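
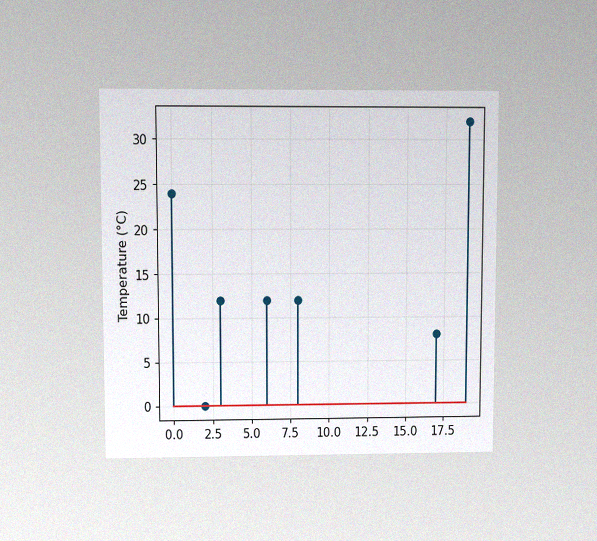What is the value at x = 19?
The chart is viewed at a slight angle, with some photo noise. The stem at x=19 reaches 32°C.

32°C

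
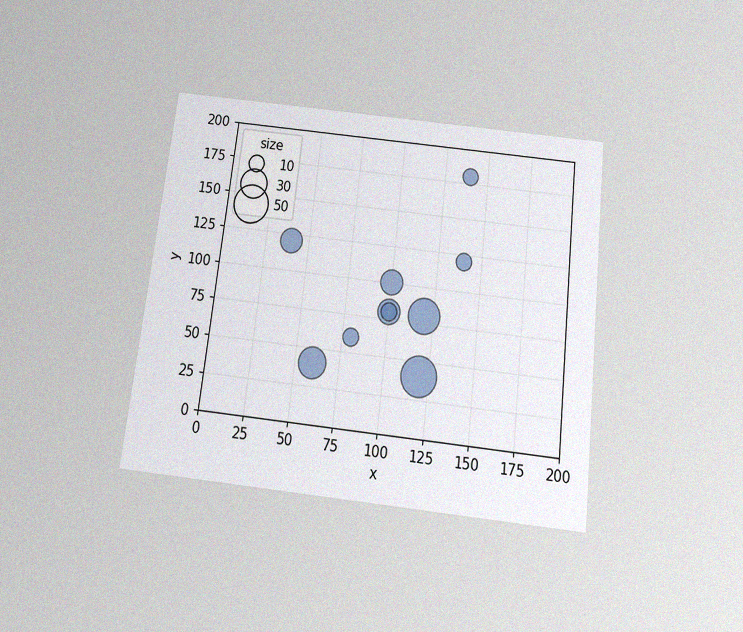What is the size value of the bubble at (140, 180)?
The chart is tilted about 7° clockwise and viewed slightly from below, with some photo noise. Matching the bubble at (140, 180) against the size legend gives 10.

10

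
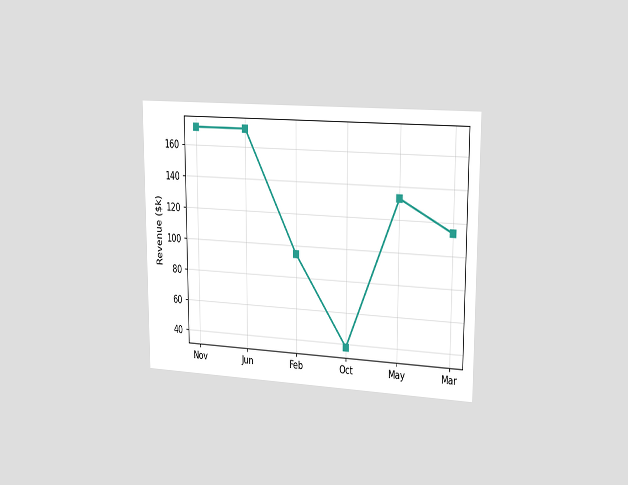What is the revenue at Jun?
The chart is viewed slightly from the right. At Jun, the line is at $171k.

$171k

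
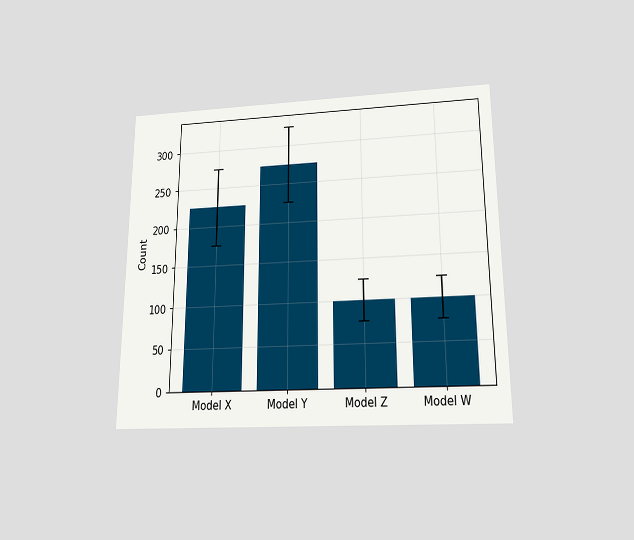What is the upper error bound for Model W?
The chart is viewed slightly from below. The Model W bar's upper whisker reaches 125.

125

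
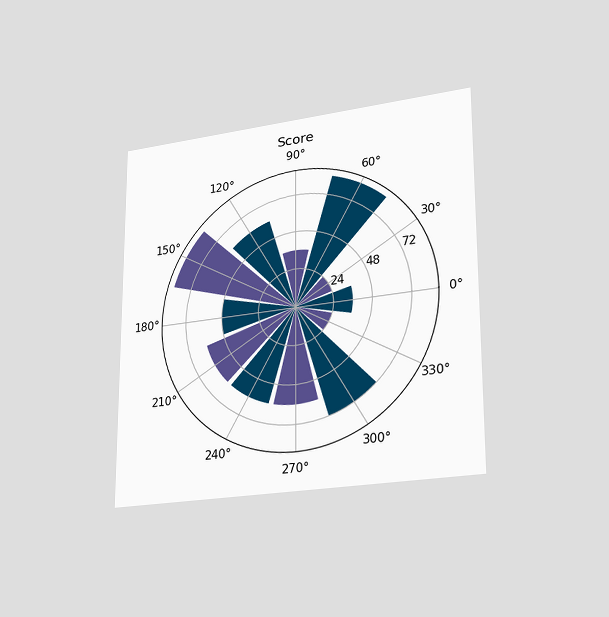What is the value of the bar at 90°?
The chart is viewed slightly from the right. The bar at 90° reaches 36 on the radial axis.

36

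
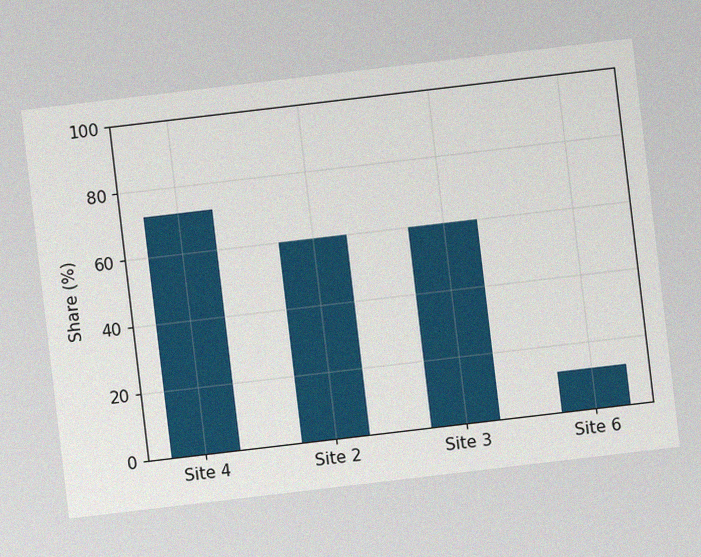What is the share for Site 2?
The chart is tilted about 7° counter-clockwise, with some photo noise. Reading along the chart's y-axis, the Site 2 bar reaches 60%.

60%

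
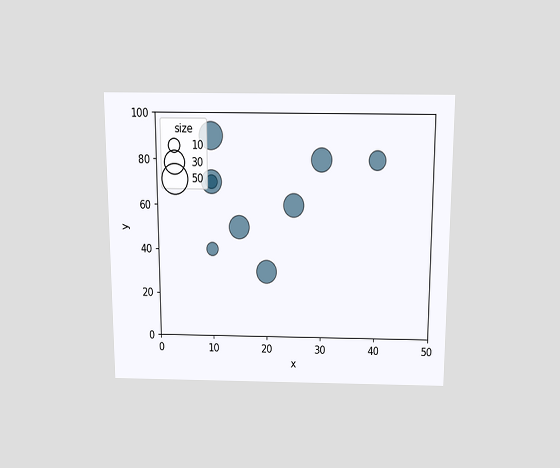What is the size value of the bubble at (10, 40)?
The chart is viewed slightly from above. Matching the bubble at (10, 40) against the size legend gives 10.

10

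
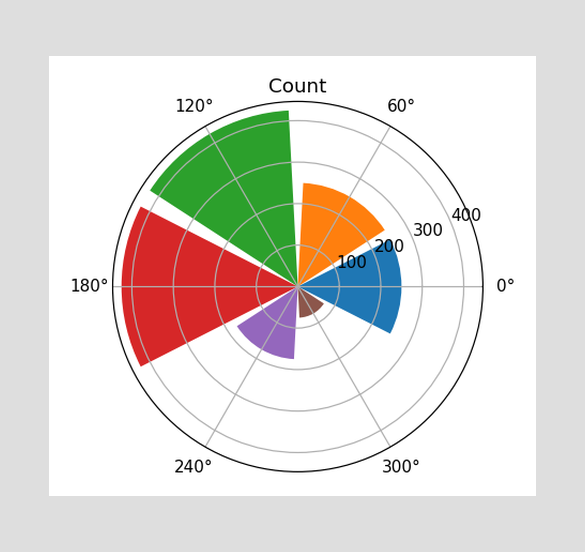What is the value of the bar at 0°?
The bar at 0° reaches 250 on the radial axis.

250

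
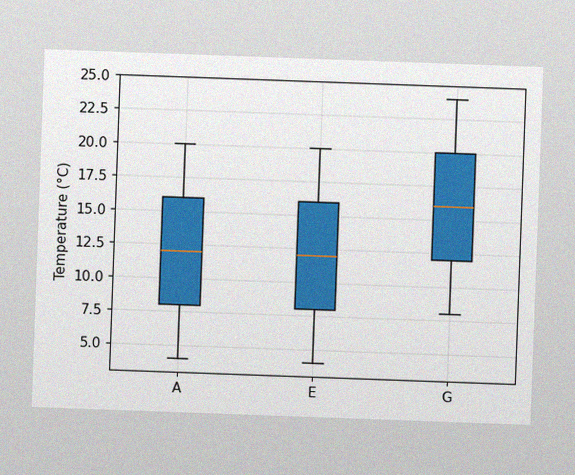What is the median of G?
The chart is tilted about 2° clockwise, with some photo noise. The median line in the G box sits at 16°C.

16°C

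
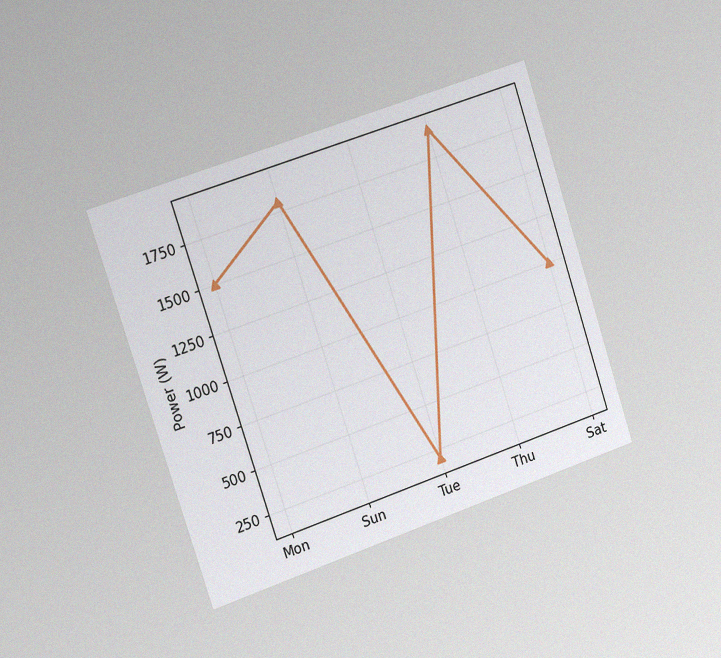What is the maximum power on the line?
The chart is tilted about 18° counter-clockwise and viewed slightly from the left, with some photo noise. The highest point is at Thu, and reading across to the y-axis gives 1900W.

1900W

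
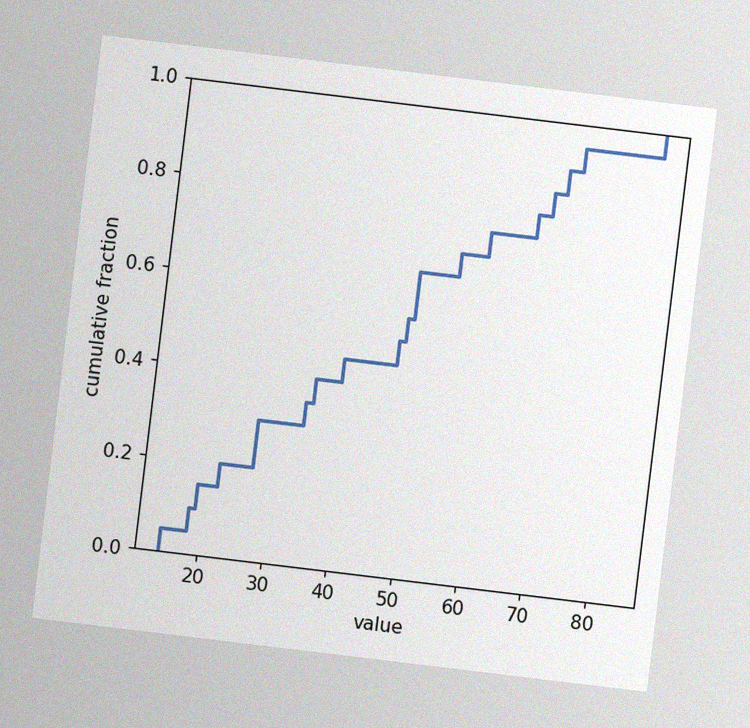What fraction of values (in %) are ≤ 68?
85%

The chart is tilted about 7° clockwise, with some photo noise. At x=68 the ECDF step is at 85%.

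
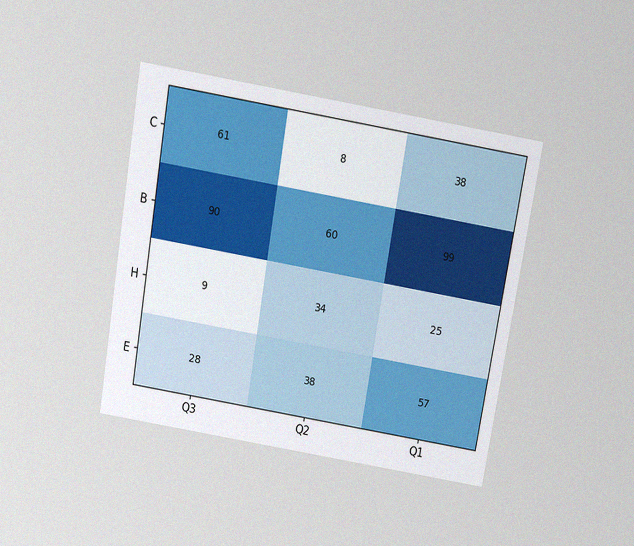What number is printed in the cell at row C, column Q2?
8

The chart is tilted about 10° clockwise and viewed slightly from above, with some photo noise. The (C, Q2) cell reads 8.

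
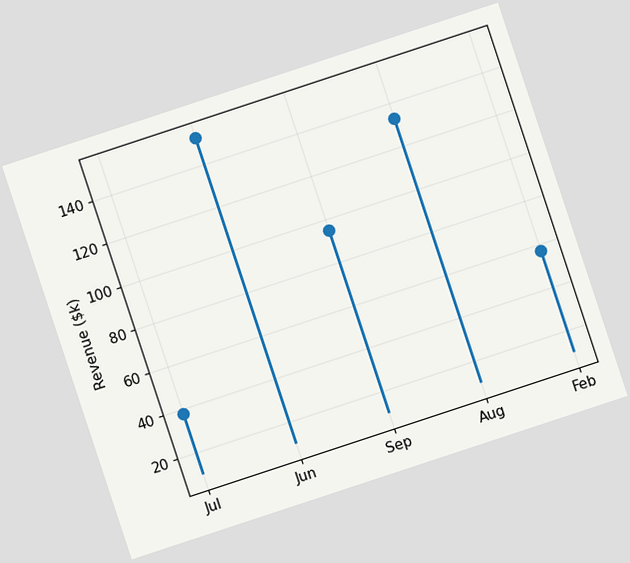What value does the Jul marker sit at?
$38k

The chart is tilted about 18° counter-clockwise. The Jul marker sits at $38k.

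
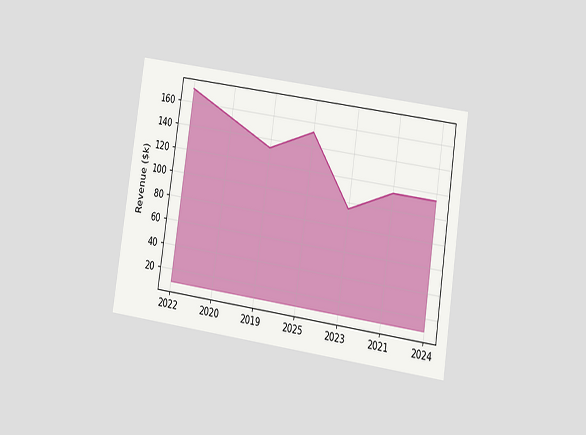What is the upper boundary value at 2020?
The chart is tilted about 8° clockwise and viewed at a slight angle. At 2020 the upper boundary is at $152k.

$152k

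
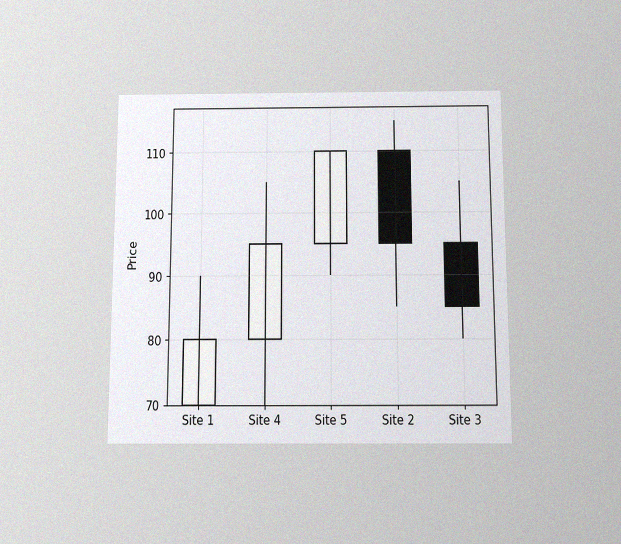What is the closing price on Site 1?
80

The chart is viewed slightly from below, with some photo noise. The Site 1 candle closes at 80.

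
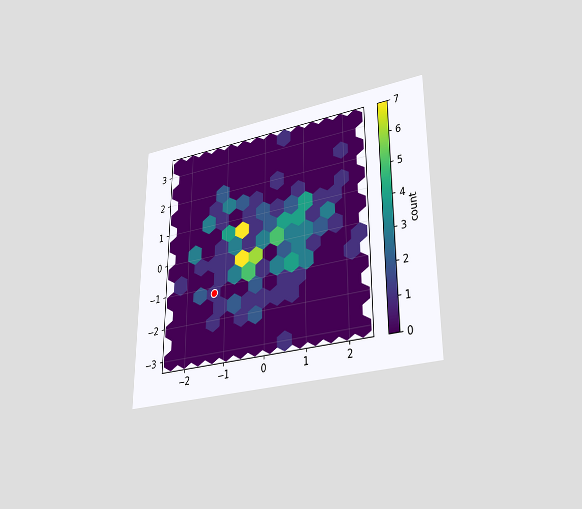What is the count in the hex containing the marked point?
1

The chart is viewed at a slight angle. The marked hex reads 1 on the colorbar.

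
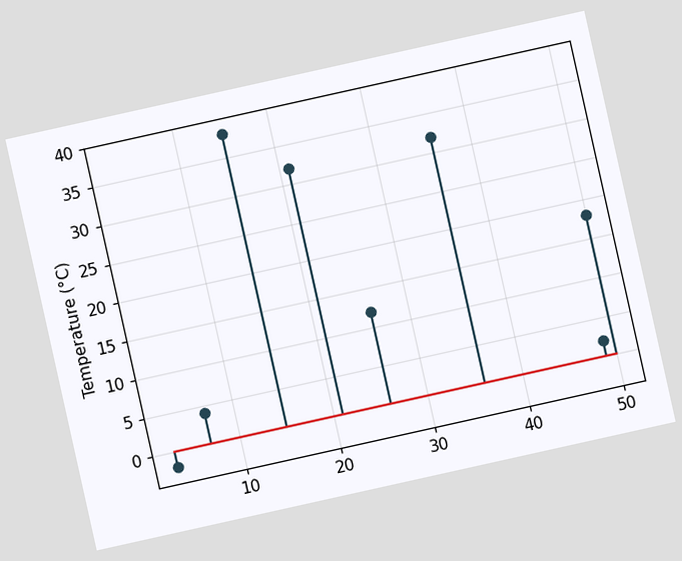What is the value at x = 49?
2°C

The chart is tilted about 13° counter-clockwise. The stem at x=49 reaches 2°C.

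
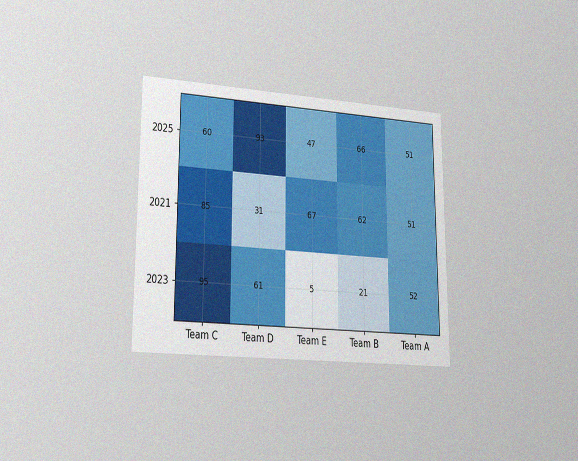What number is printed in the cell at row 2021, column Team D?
The chart is viewed slightly from the left, with some photo noise. The (2021, Team D) cell reads 31.

31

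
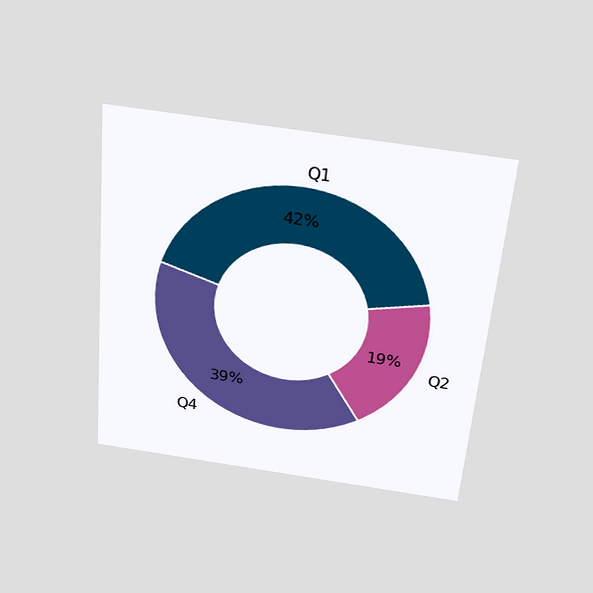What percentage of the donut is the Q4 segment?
The chart is tilted about 5° clockwise and viewed slightly from above. The Q4 segment takes up 39% of the ring.

39%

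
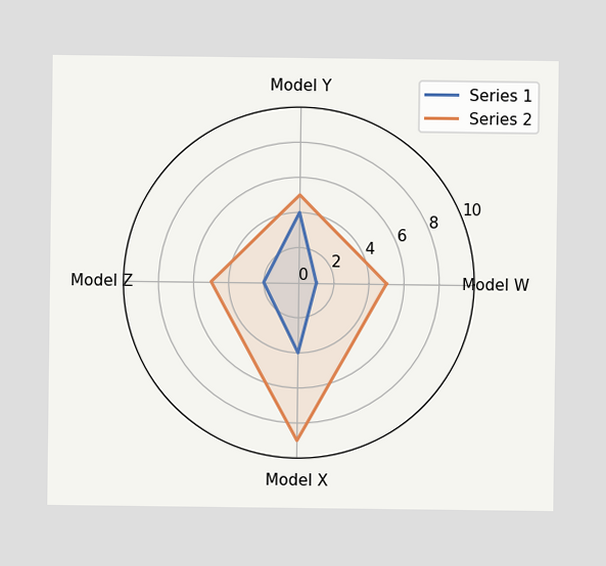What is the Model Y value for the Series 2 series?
5

On the Model Y axis, Series 2 reaches 5.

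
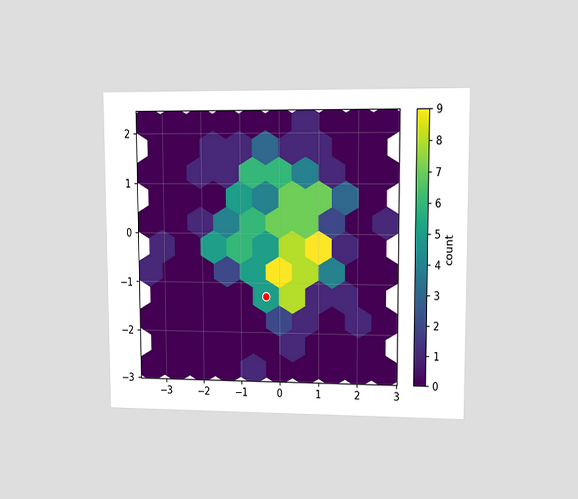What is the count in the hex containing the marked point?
5

The chart is viewed at a slight angle. The marked hex reads 5 on the colorbar.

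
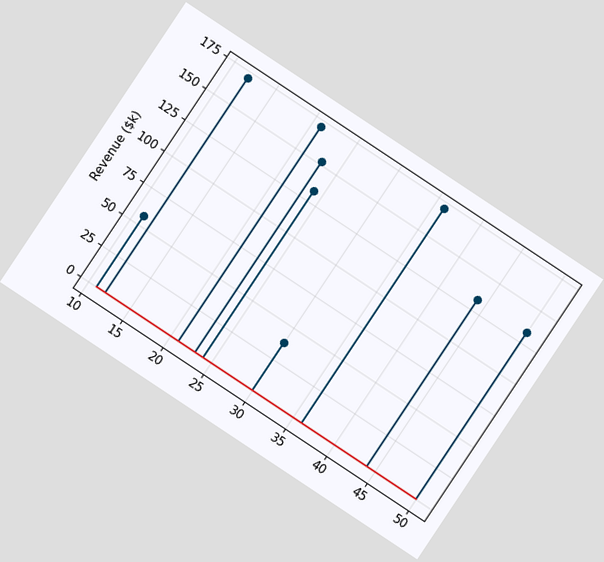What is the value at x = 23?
$152k

The chart is tilted about 34° clockwise. The stem at x=23 reaches $152k.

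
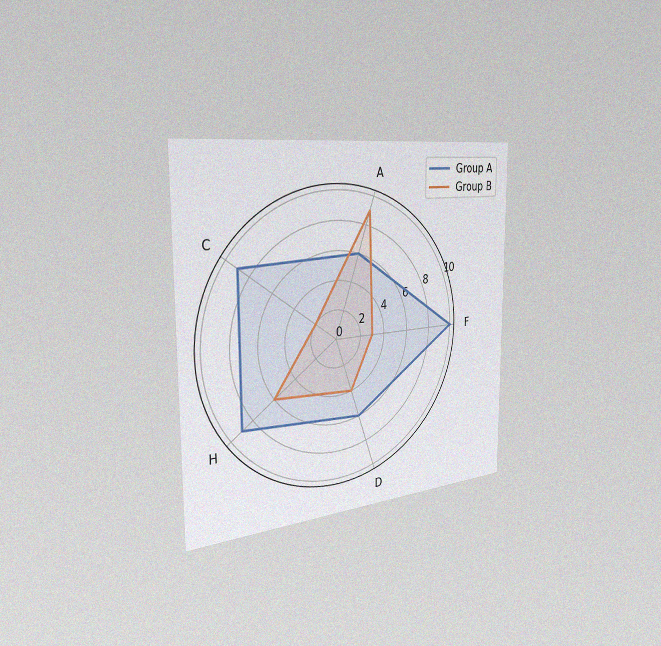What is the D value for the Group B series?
The chart is viewed slightly from the left, with some photo noise. On the D axis, Group B reaches 4.

4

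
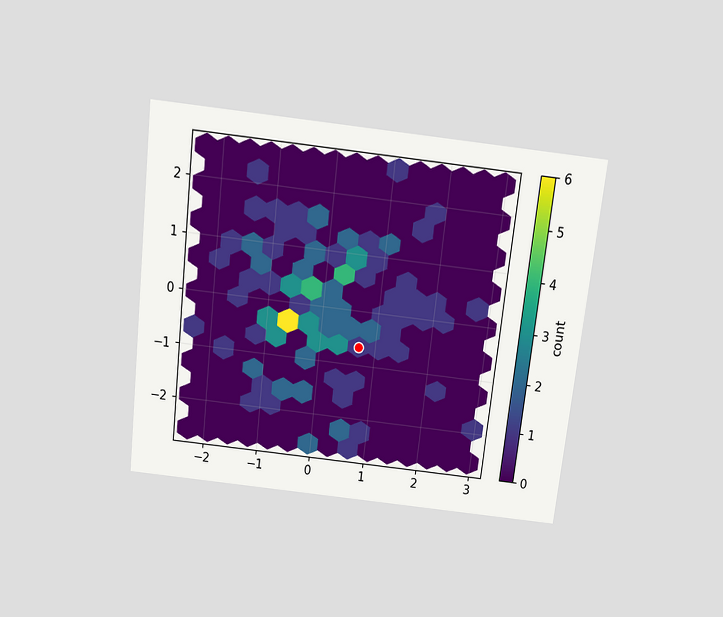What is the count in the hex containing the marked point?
1

The chart is tilted about 6° clockwise and viewed slightly from above. The marked hex reads 1 on the colorbar.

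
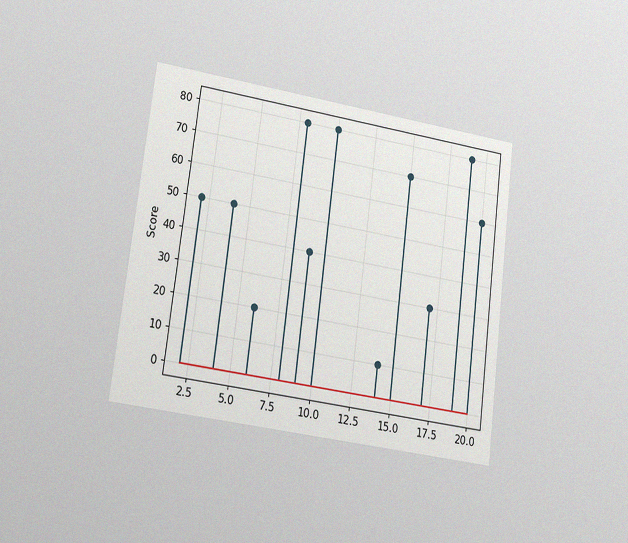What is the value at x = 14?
The chart is tilted about 7° clockwise and viewed slightly from the left, with some photo noise. The stem at x=14 reaches 10.

10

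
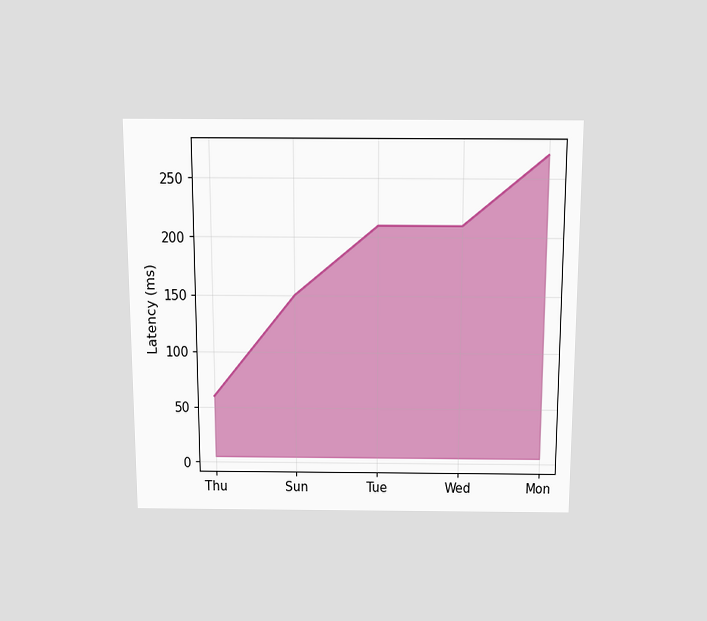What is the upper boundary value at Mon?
The chart is viewed slightly from above. At Mon the upper boundary is at 270ms.

270ms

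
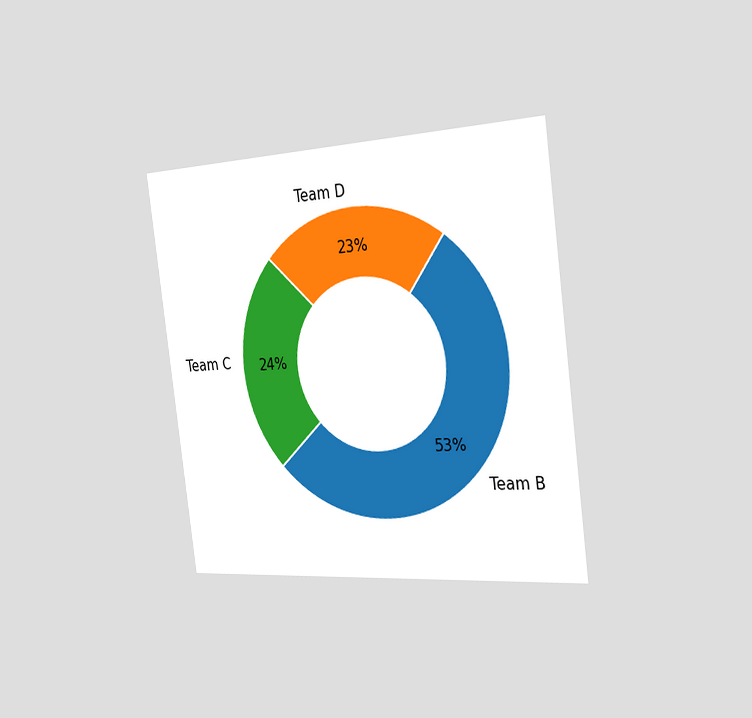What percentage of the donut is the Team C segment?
The chart is tilted about 7° counter-clockwise and viewed slightly from the right. The Team C segment takes up 24% of the ring.

24%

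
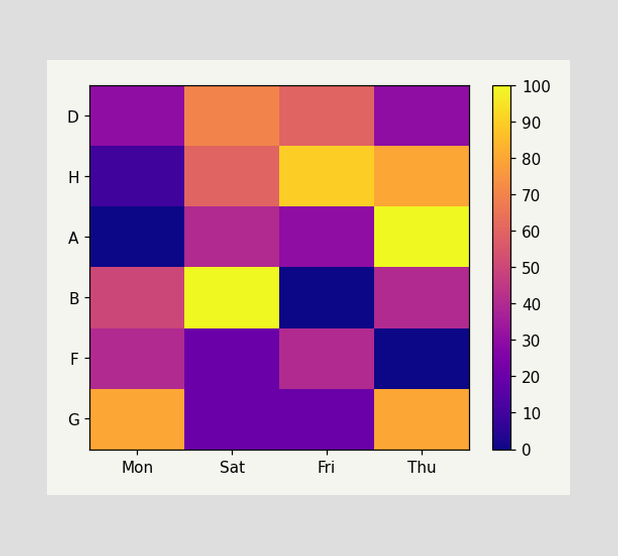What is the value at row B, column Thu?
40

Matching cell (B, Thu) against the colorbar gives 40.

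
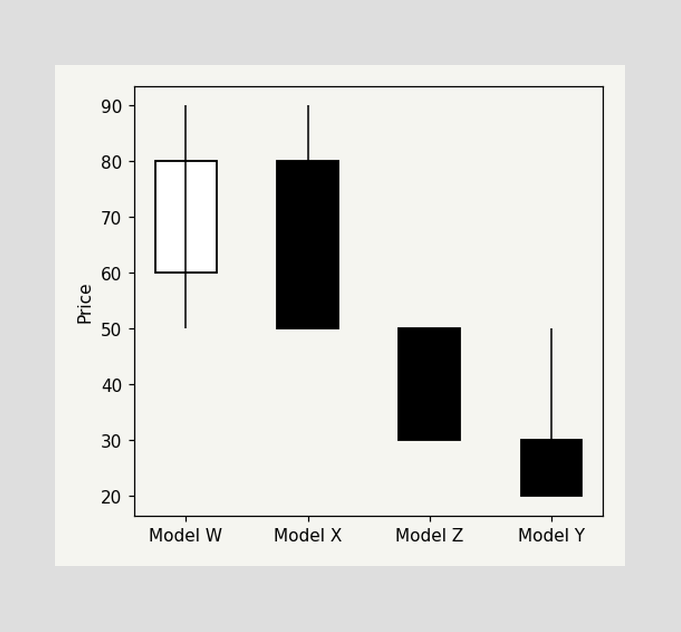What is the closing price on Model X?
The Model X candle closes at 50.

50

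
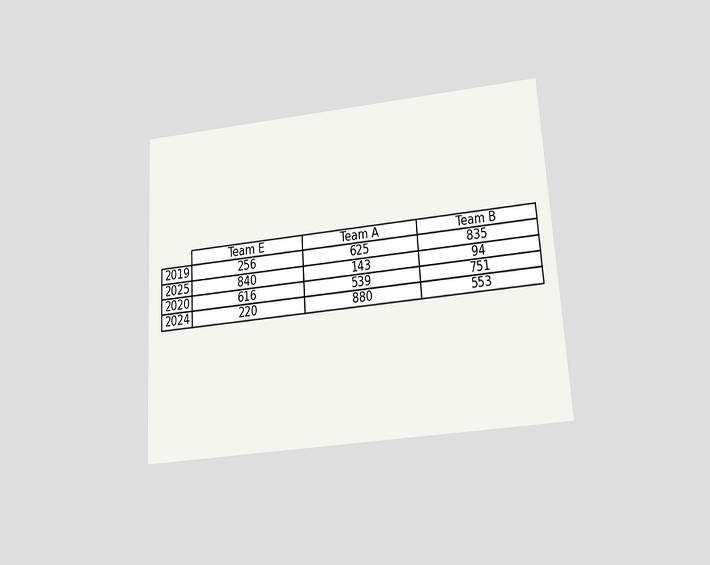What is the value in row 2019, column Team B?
835

The chart is tilted about 4° counter-clockwise and viewed slightly from below. The (2019, Team B) cell reads 835.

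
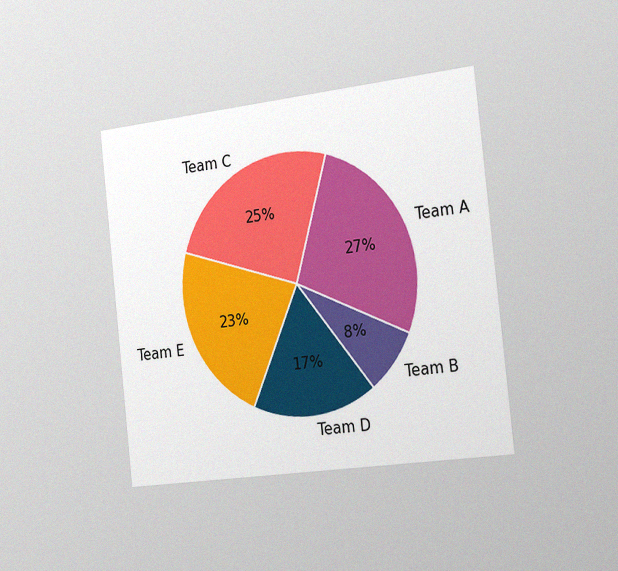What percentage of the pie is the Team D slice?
17%

The chart is tilted about 6° counter-clockwise and viewed slightly from the right, with some photo noise. The Team D slice takes up 17% of the pie.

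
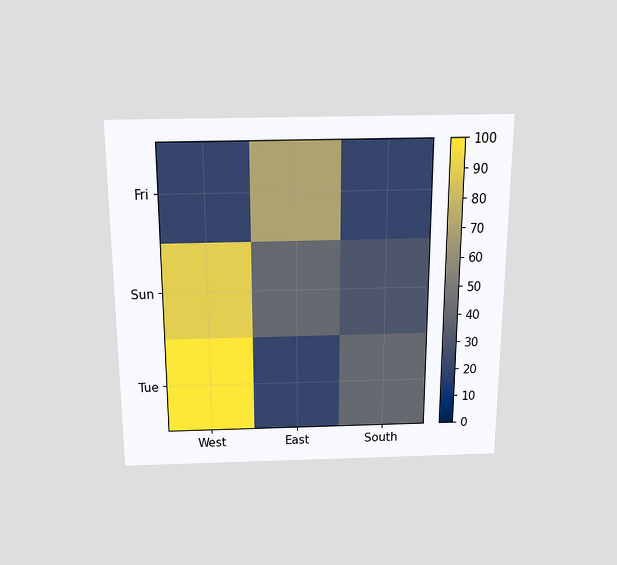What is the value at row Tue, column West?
100

The chart is viewed slightly from above. Matching cell (Tue, West) against the colorbar gives 100.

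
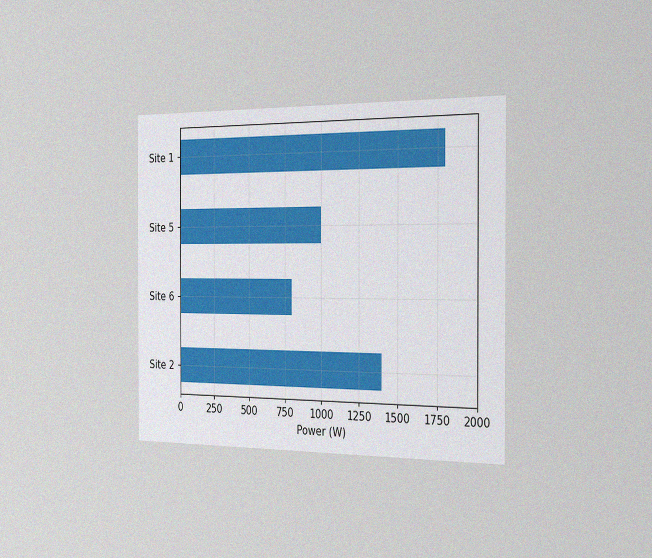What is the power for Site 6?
The chart is viewed slightly from the right, with some photo noise. Reading along the chart's x-axis, the Site 6 bar reaches 800W.

800W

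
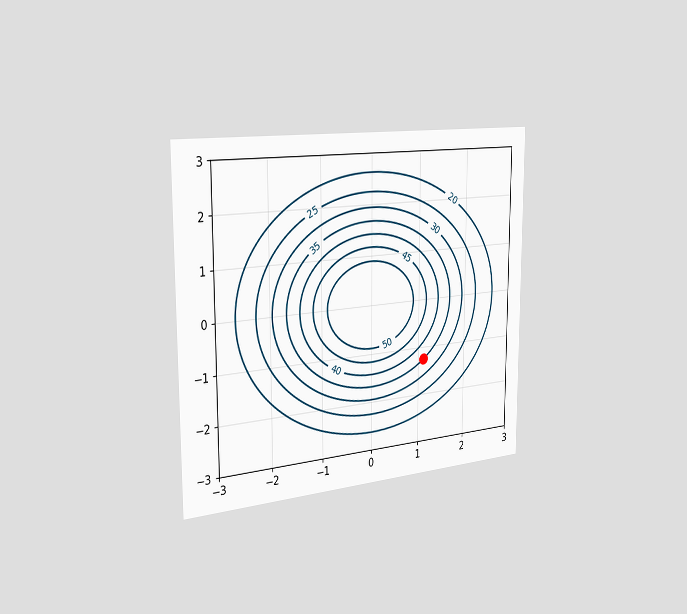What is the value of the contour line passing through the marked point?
35

The chart is viewed slightly from the left. The marked point sits on the contour labelled 35.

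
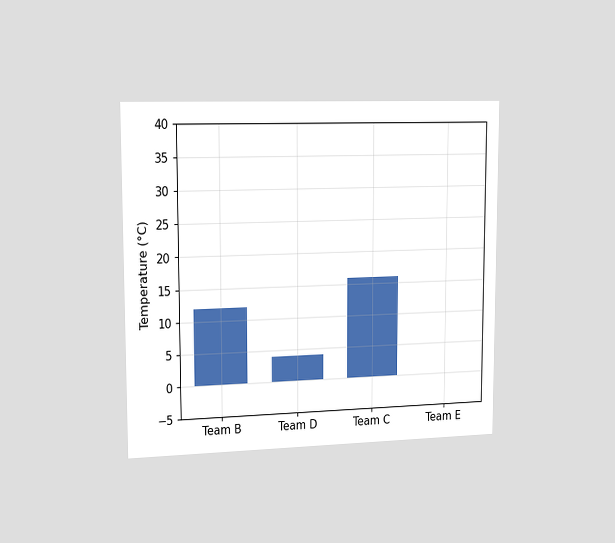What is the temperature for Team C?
16°C

The chart is viewed slightly from the left. Reading along the chart's y-axis, the Team C bar reaches 16°C.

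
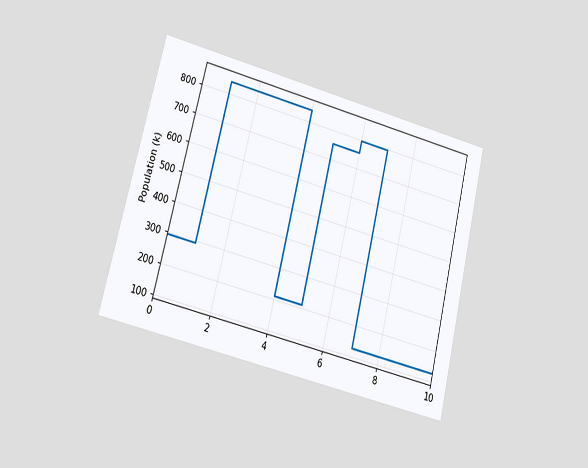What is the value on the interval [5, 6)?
756k

The chart is tilted about 14° clockwise and viewed at a slight angle. On [5, 6) the step sits at 756k.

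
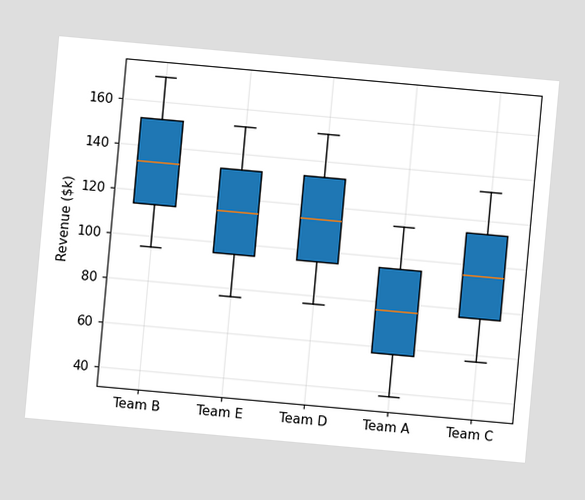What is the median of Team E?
$114k

The chart is tilted about 5° clockwise. The median line in the Team E box sits at $114k.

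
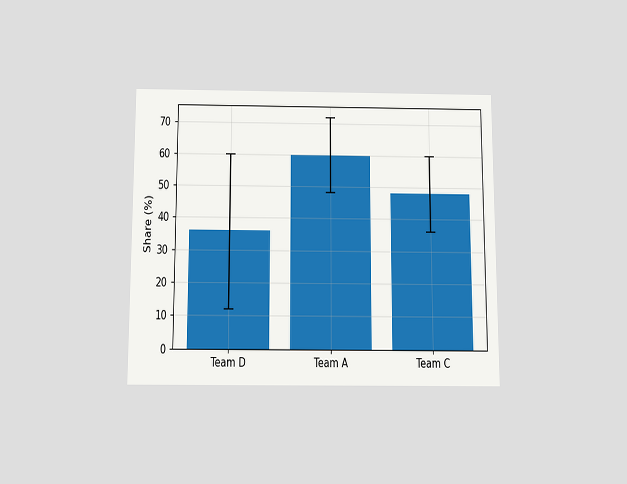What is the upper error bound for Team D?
60%

The chart is viewed slightly from below. The Team D bar's upper whisker reaches 60%.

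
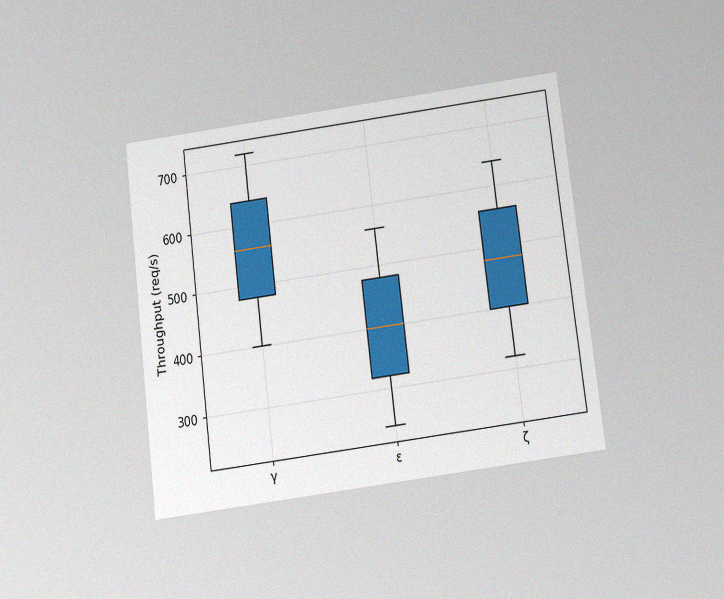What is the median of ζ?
The chart is tilted about 7° counter-clockwise and viewed slightly from below, with some photo noise. The median line in the ζ box sits at 480req/s.

480req/s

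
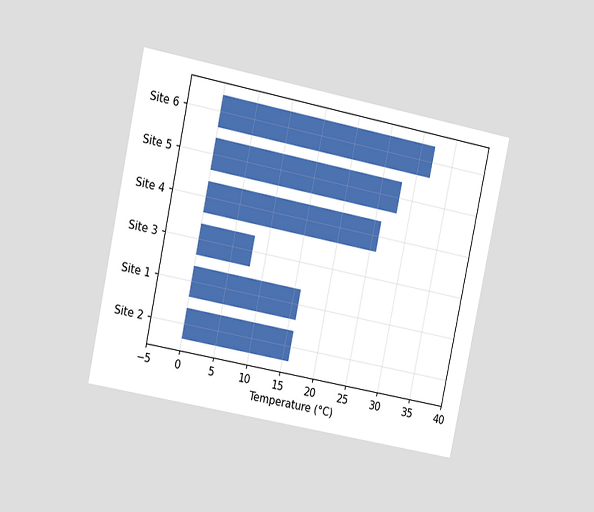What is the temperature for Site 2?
The chart is tilted about 12° clockwise and viewed slightly from the left. Reading along the chart's x-axis, the Site 2 bar reaches 16°C.

16°C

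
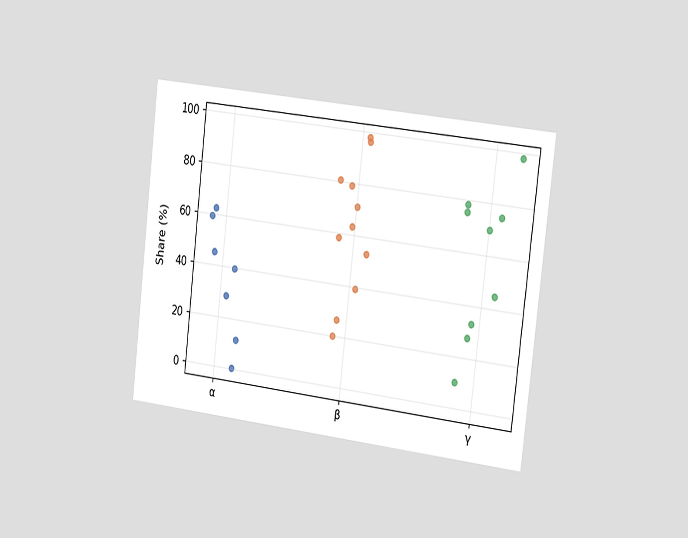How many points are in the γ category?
9

The chart is tilted about 7° clockwise and viewed slightly from the right. Counting the markers in the γ column gives 9.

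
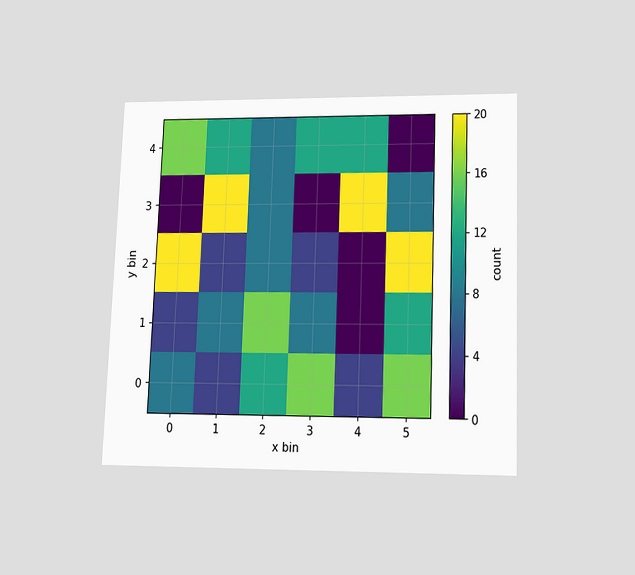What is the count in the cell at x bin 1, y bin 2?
4

The chart is tilted about 2° clockwise and viewed slightly from below. Matching the cell (1, 2) against the colorbar gives 4.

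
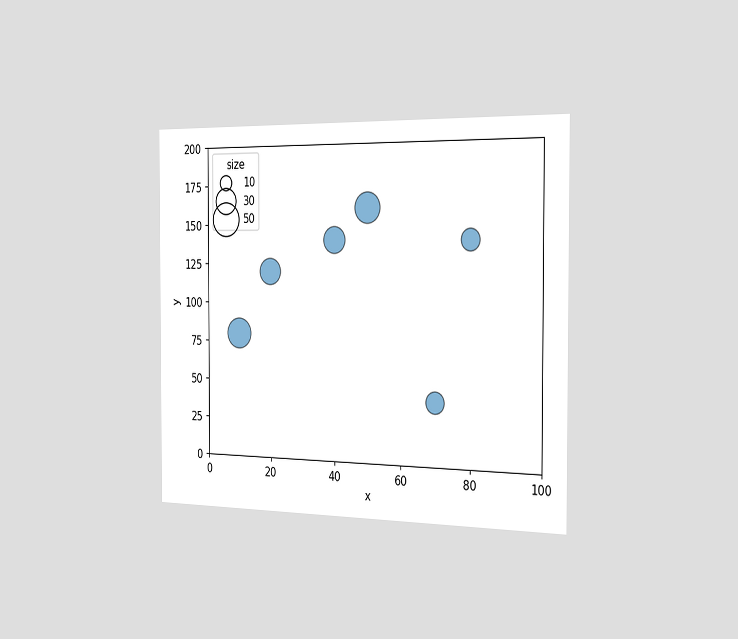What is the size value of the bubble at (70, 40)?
20

The chart is viewed slightly from the right. Matching the bubble at (70, 40) against the size legend gives 20.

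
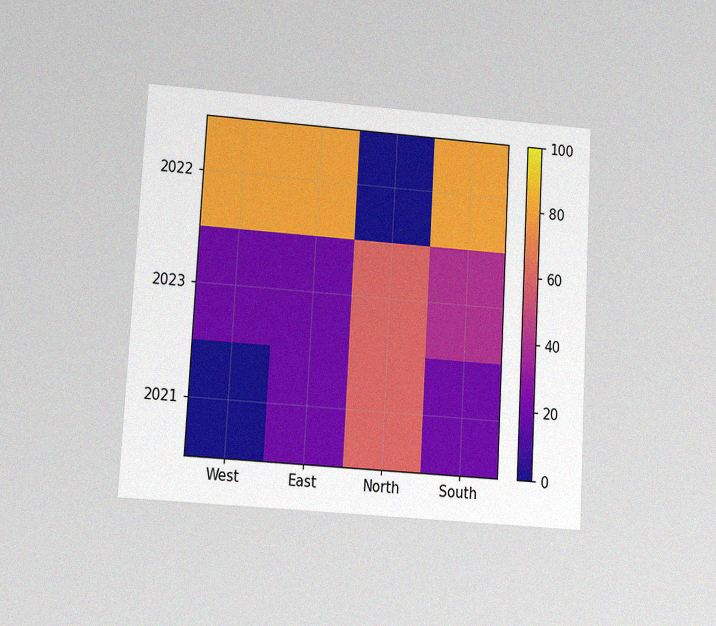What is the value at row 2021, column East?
The chart is tilted about 3° clockwise and viewed at a slight angle, with some photo noise. Matching cell (2021, East) against the colorbar gives 20.

20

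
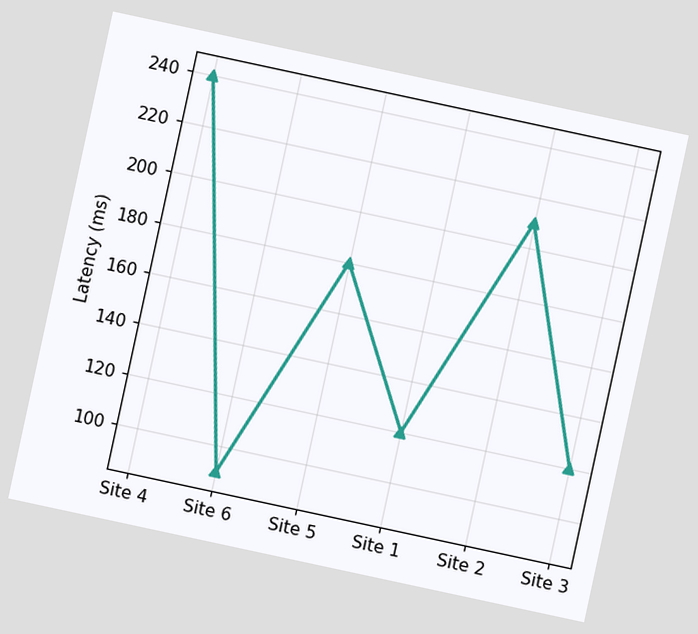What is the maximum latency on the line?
240ms

The chart is tilted about 12° clockwise. The highest point is at Site 4, and reading across to the y-axis gives 240ms.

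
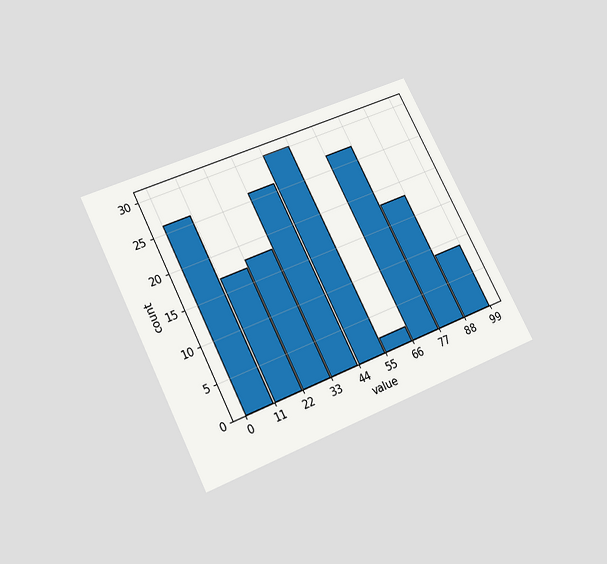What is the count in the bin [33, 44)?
The chart is tilted about 27° counter-clockwise and viewed slightly from below. The [33, 44) bin has height 26.

26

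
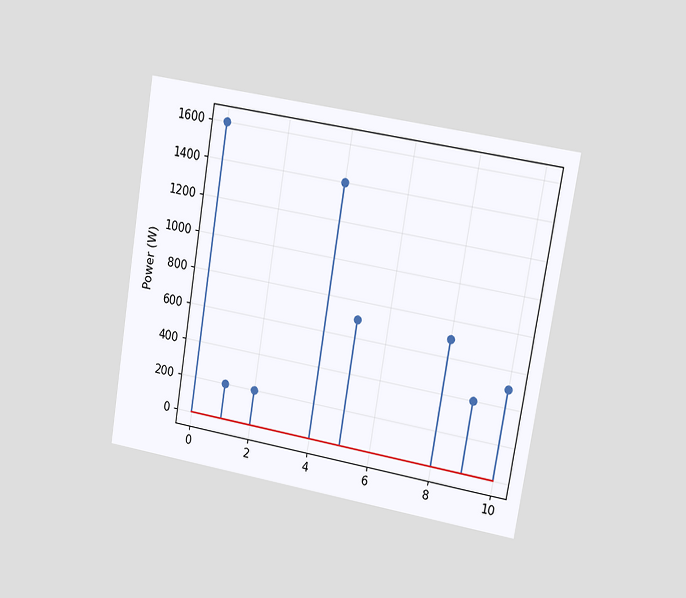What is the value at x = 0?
The chart is tilted about 9° clockwise and viewed at a slight angle. The stem at x=0 reaches 1600W.

1600W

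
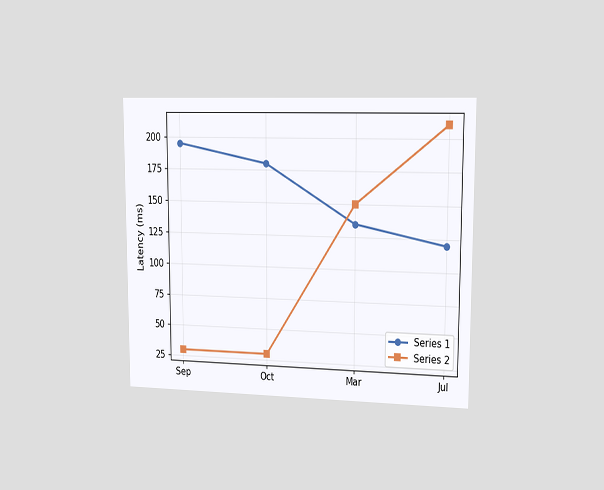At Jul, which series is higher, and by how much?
The chart is viewed slightly from the right. At Jul, Series 2 sits above the other line by 90ms.

Series 2, by 90ms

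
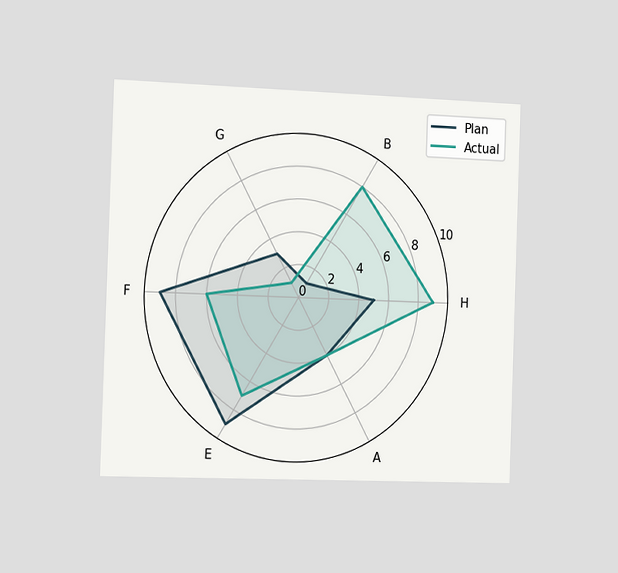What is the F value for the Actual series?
The chart is tilted about 2° clockwise and viewed slightly from the left. On the F axis, Actual reaches 6.

6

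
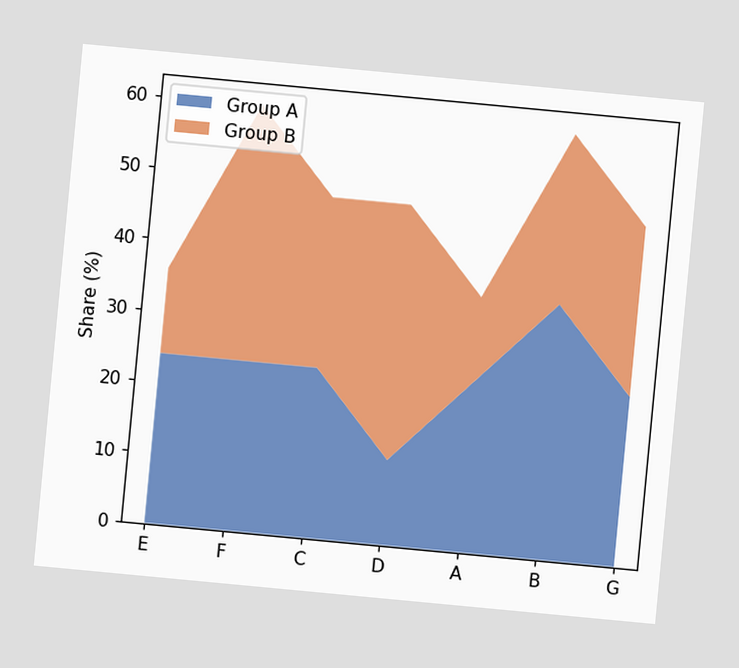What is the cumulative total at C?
The chart is tilted about 5° clockwise. The stacked total at C reaches 48%.

48%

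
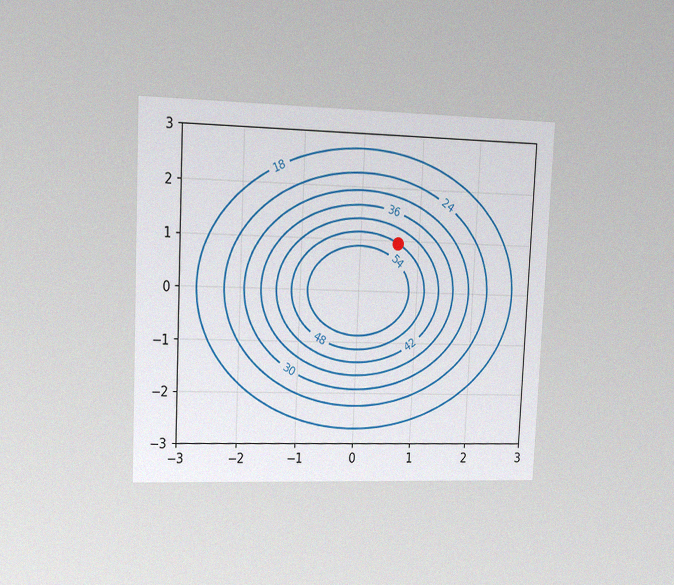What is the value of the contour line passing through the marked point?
48

The chart is tilted about 3° clockwise and viewed slightly from the left, with some photo noise. The marked point sits on the contour labelled 48.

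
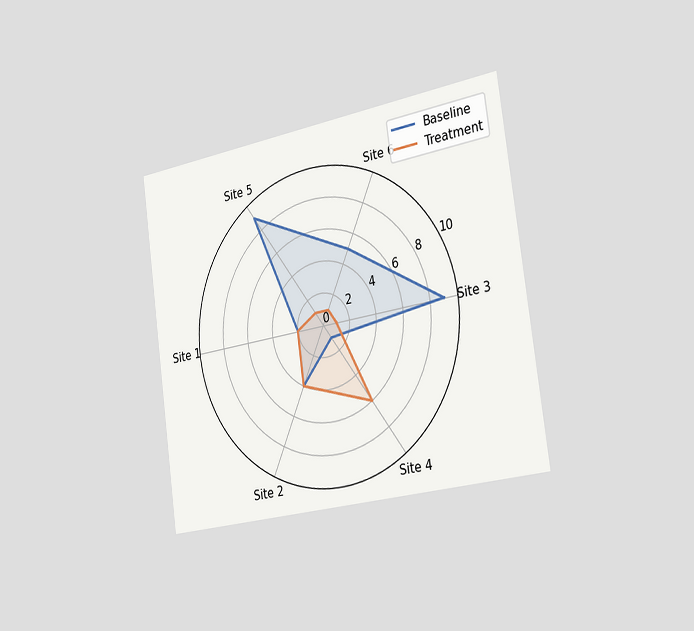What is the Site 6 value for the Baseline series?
The chart is tilted about 8° counter-clockwise and viewed slightly from the right. On the Site 6 axis, Baseline reaches 5.

5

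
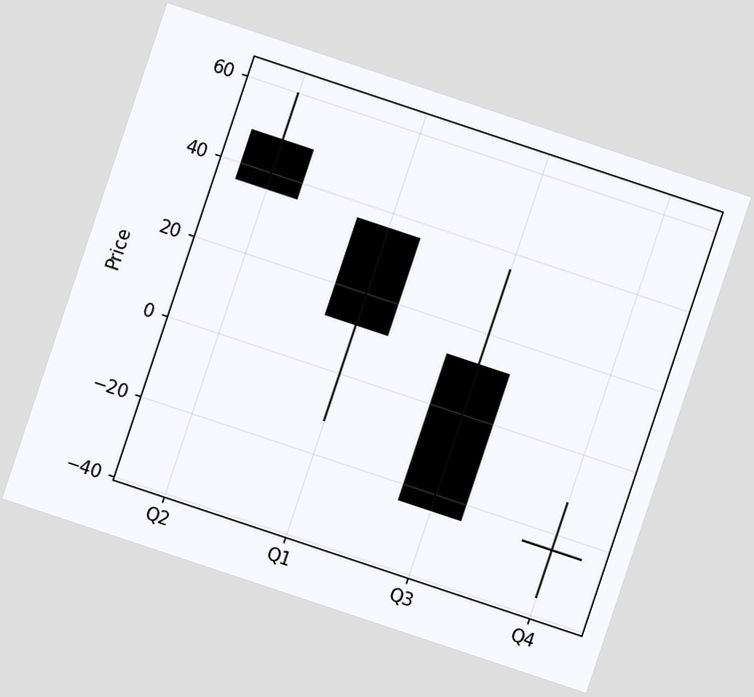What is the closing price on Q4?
The chart is tilted about 18° clockwise. The Q4 candle closes at -24.

-24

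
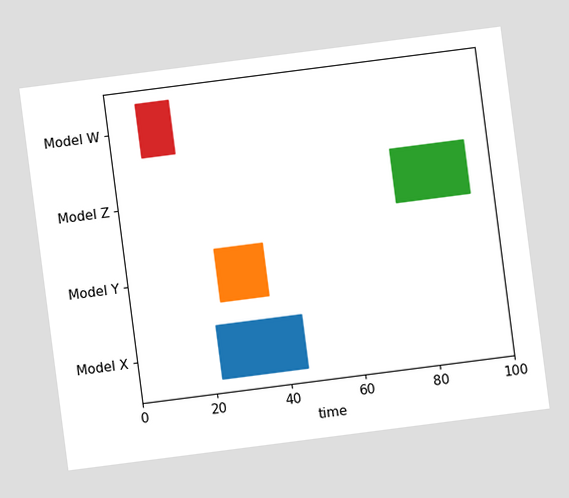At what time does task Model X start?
22

The chart is tilted about 7° counter-clockwise. The Model X bar begins at t=22.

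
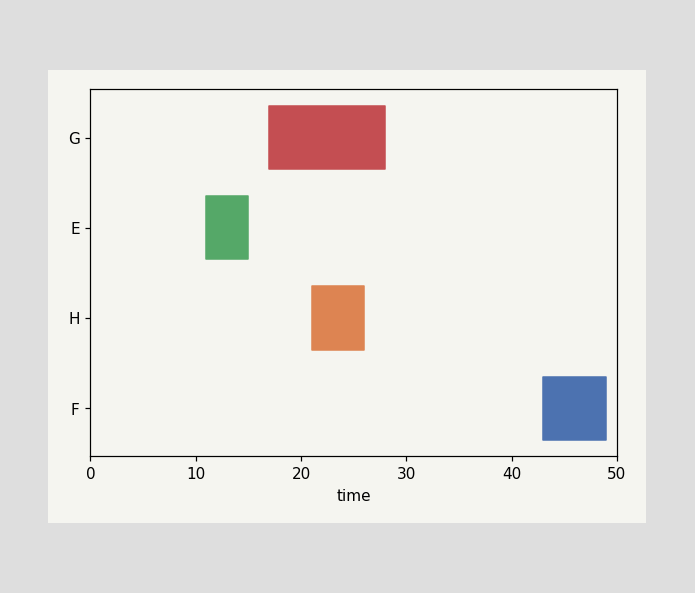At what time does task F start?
43

The F bar begins at t=43.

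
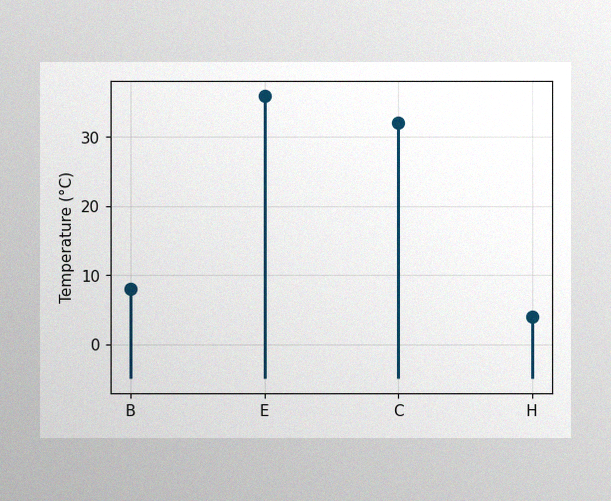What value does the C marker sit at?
32°C

The image has some photo noise and uneven lighting. The C marker sits at 32°C.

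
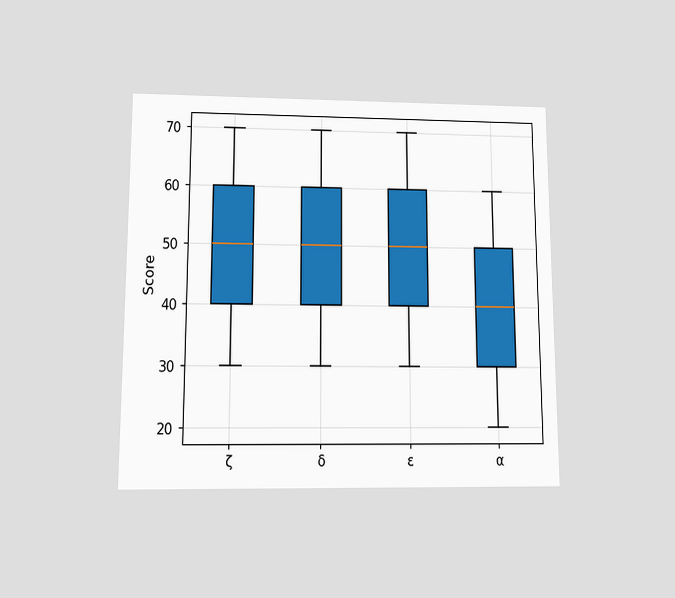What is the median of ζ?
50

The chart is viewed slightly from below. The median line in the ζ box sits at 50.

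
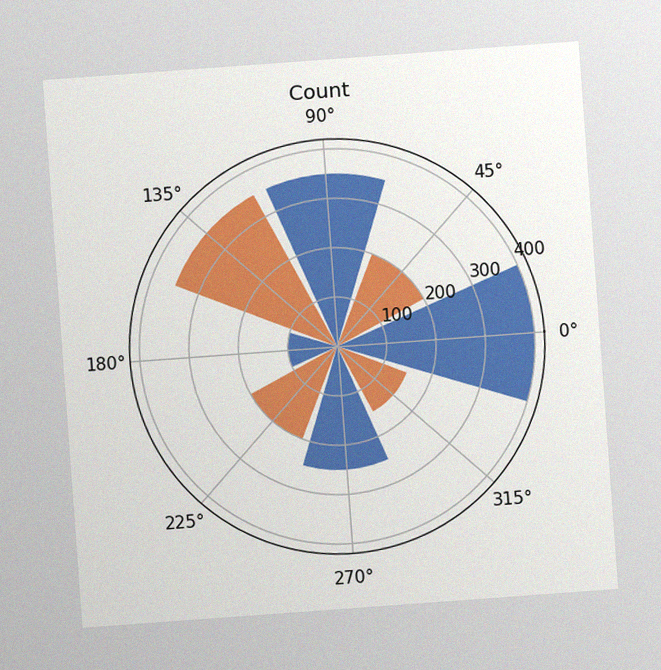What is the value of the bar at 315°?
The chart is tilted about 4° counter-clockwise, with some photo noise. The bar at 315° reaches 150 on the radial axis.

150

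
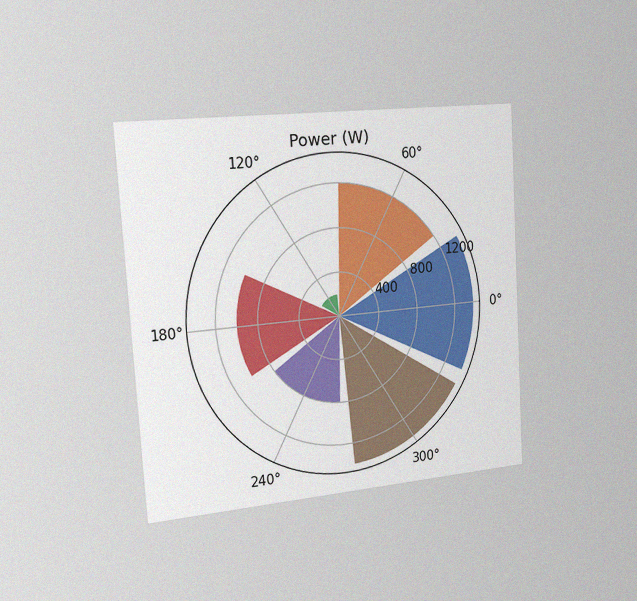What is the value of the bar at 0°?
The chart is tilted about 4° counter-clockwise and viewed slightly from the left, with some photo noise. The bar at 0° reaches 1400W on the radial axis.

1400W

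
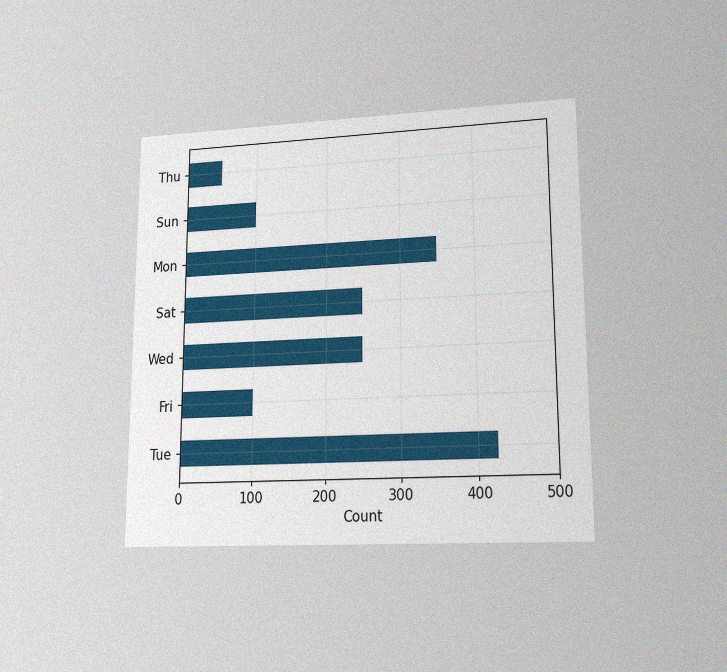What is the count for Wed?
250

The chart is viewed at a slight angle, with some photo noise. Reading along the chart's x-axis, the Wed bar reaches 250.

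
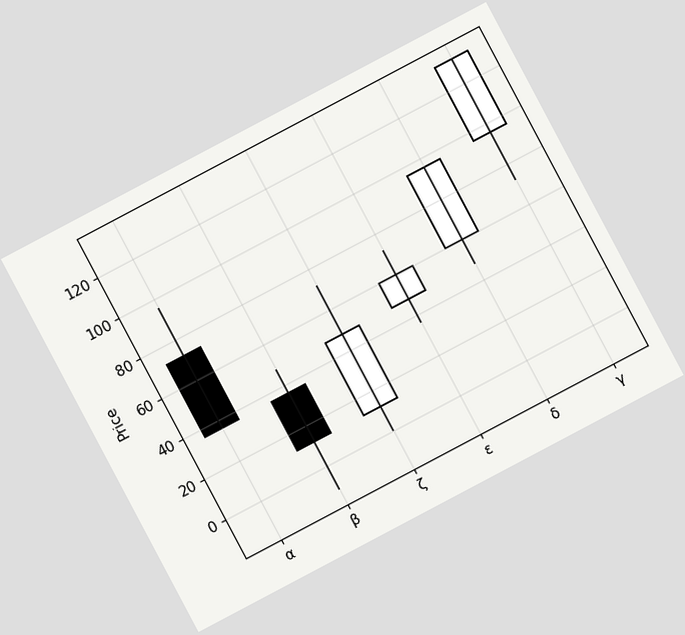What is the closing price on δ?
The chart is tilted about 28° counter-clockwise. The δ candle closes at 96.

96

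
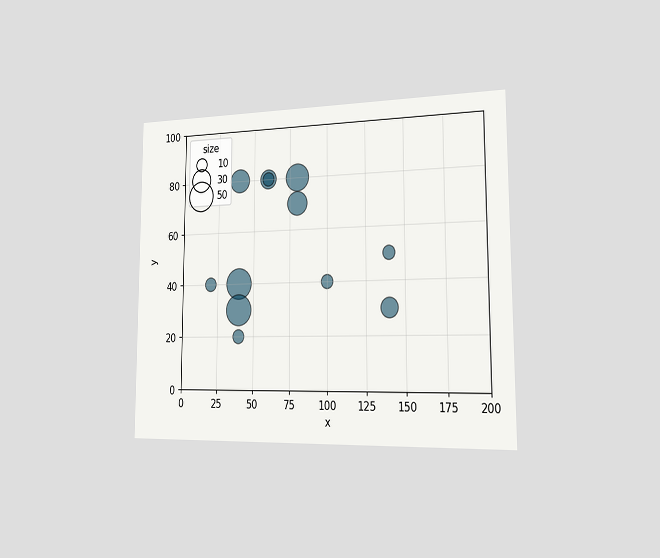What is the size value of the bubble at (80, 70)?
30

The chart is viewed slightly from the right. Matching the bubble at (80, 70) against the size legend gives 30.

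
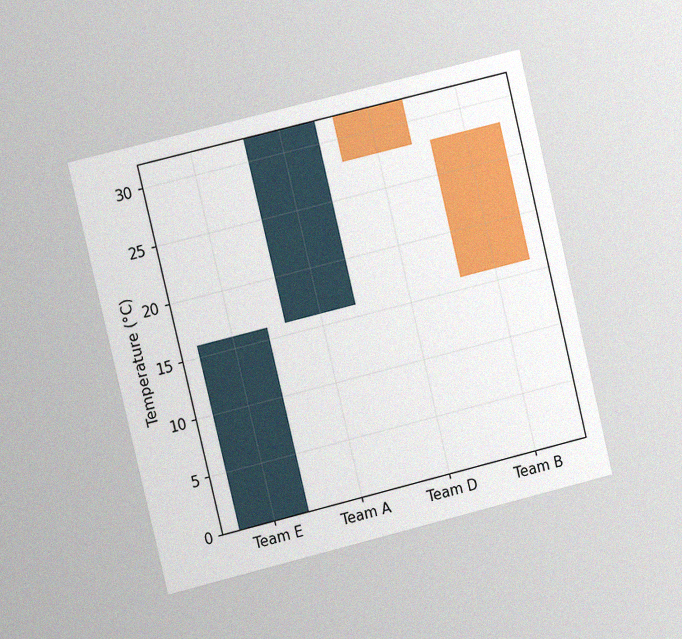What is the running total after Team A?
32°C

The chart is tilted about 14° counter-clockwise and viewed slightly from the left, with some photo noise. After Team A the running total reaches 32°C.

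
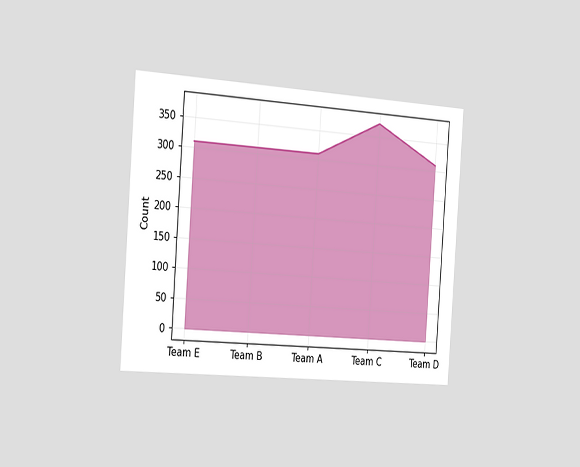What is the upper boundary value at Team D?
The chart is tilted about 4° clockwise and viewed slightly from the left. At Team D the upper boundary is at 310.

310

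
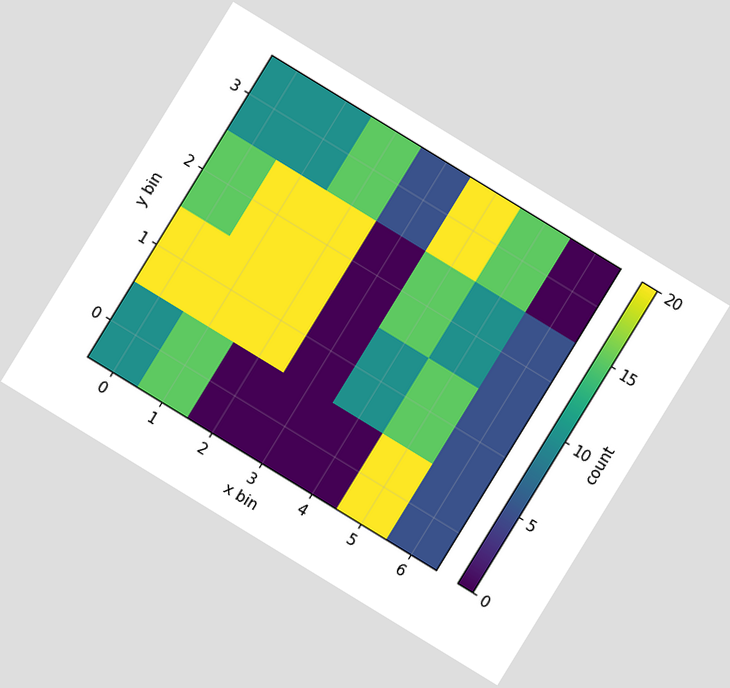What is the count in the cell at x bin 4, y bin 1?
10

The chart is tilted about 31° clockwise. Matching the cell (4, 1) against the colorbar gives 10.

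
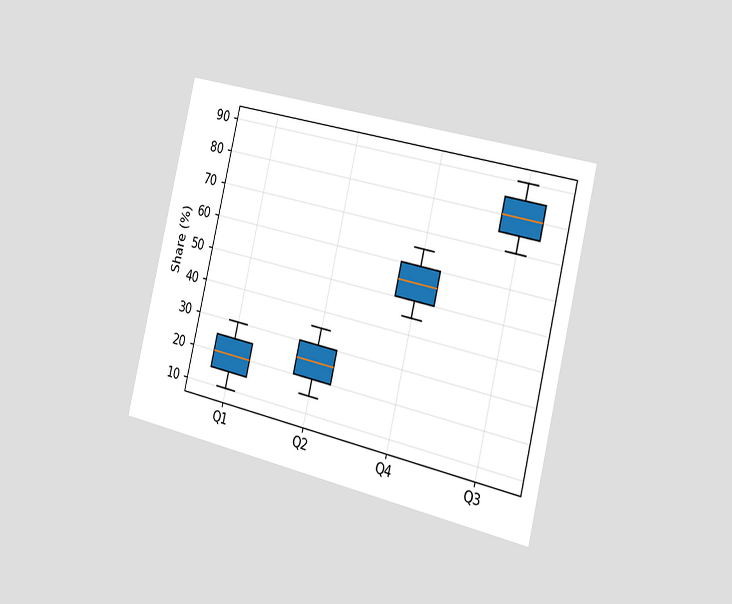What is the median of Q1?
The chart is tilted about 13° clockwise and viewed slightly from the right. The median line in the Q1 box sits at 20%.

20%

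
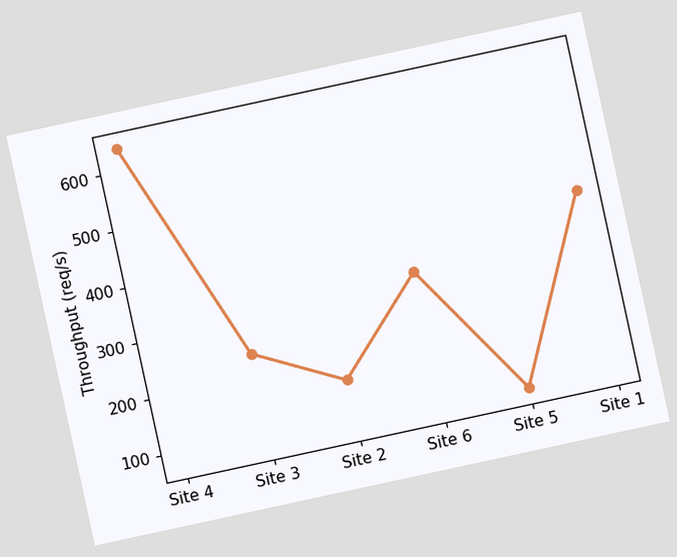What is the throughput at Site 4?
640req/s

The chart is tilted about 12° counter-clockwise. At Site 4, the line is at 640req/s.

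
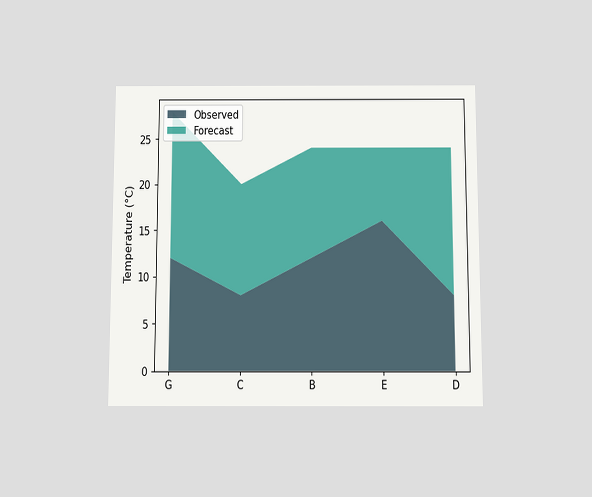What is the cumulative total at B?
The chart is viewed slightly from below. The stacked total at B reaches 24°C.

24°C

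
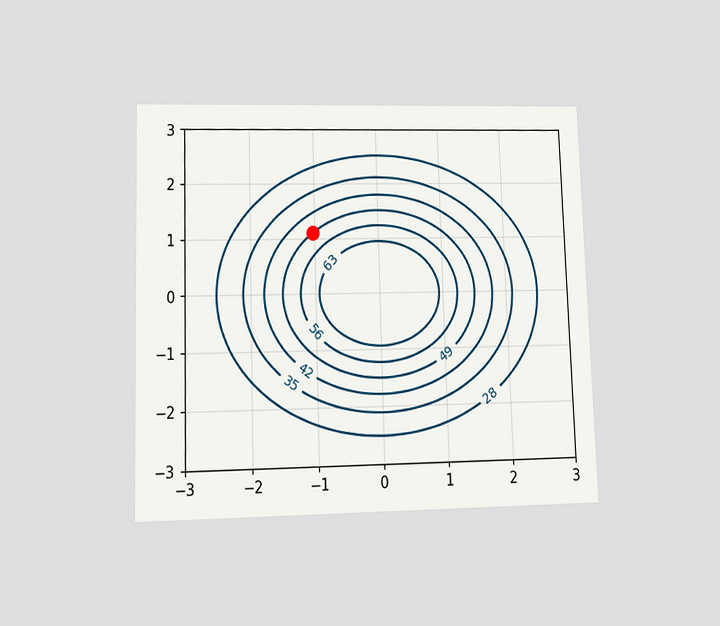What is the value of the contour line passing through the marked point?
The chart is viewed at a slight angle. The marked point sits on the contour labelled 49.

49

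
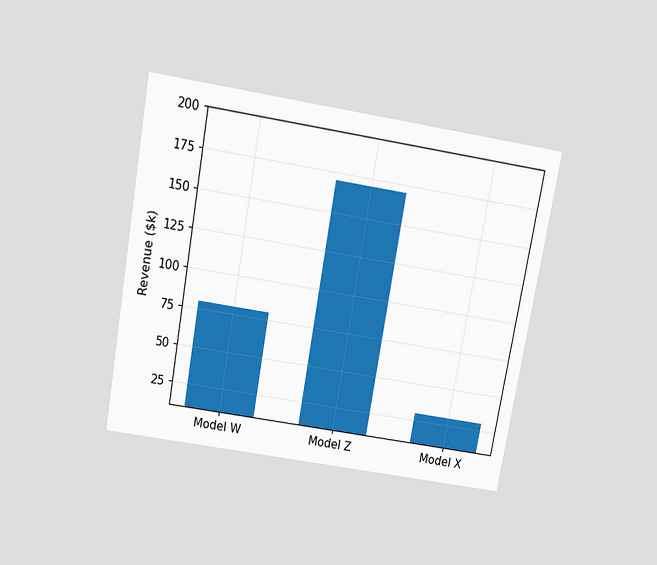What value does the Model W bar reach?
$80k

The chart is tilted about 10° clockwise and viewed slightly from above. Reading along the chart's y-axis, the Model W bar reaches $80k.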